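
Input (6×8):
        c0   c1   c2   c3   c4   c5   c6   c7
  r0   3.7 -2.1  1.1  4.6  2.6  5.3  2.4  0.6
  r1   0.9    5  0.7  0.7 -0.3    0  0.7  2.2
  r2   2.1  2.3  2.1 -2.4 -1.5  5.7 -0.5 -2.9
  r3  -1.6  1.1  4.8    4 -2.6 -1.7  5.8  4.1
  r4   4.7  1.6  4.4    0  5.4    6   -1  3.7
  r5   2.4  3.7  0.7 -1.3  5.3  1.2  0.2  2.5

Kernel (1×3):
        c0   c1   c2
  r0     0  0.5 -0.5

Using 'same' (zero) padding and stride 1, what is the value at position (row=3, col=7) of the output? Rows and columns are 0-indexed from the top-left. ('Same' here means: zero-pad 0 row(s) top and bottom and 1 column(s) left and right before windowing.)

2.05

The receptive field on the zero-padded input at this output position is [5.8 4.1 0]. Elementwise product with the kernel and sum: 4.1·0.5 + 0·-0.5.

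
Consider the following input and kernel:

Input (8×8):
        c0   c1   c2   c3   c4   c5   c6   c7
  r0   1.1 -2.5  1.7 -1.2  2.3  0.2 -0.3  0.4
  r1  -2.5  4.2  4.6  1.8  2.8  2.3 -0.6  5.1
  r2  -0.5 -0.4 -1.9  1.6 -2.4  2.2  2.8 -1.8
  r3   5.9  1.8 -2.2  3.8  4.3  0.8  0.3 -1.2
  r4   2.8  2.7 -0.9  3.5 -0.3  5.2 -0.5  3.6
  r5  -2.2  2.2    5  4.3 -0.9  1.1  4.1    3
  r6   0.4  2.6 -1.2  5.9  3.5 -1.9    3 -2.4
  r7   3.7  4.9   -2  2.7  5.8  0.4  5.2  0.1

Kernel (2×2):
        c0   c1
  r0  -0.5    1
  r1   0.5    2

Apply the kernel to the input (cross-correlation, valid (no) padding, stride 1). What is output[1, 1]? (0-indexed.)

The receptive field on the input at this output position is [4.2 4.6 / -0.4 -1.9]. Elementwise product with the kernel and sum: 4.2·-0.5 + 4.6·1 + -0.4·0.5 + -1.9·2.

-1.5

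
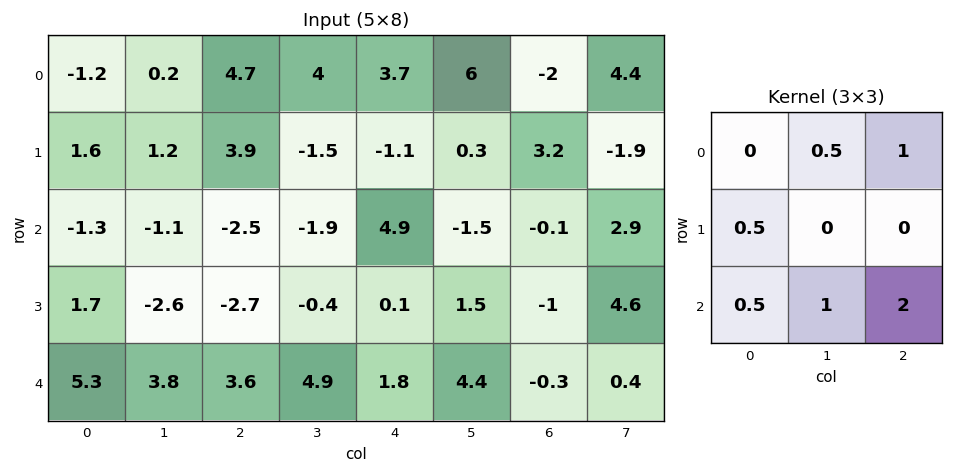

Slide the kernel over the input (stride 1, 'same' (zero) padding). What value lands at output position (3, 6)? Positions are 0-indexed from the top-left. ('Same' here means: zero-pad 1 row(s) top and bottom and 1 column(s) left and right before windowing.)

6.3

The receptive field on the zero-padded input at this output position is [-1.5 -0.1 2.9 / 1.5 -1 4.6 / 4.4 -0.3 0.4]. Elementwise product with the kernel and sum: -0.1·0.5 + 2.9·1 + 1.5·0.5 + 4.4·0.5 + -0.3·1 + 0.4·2.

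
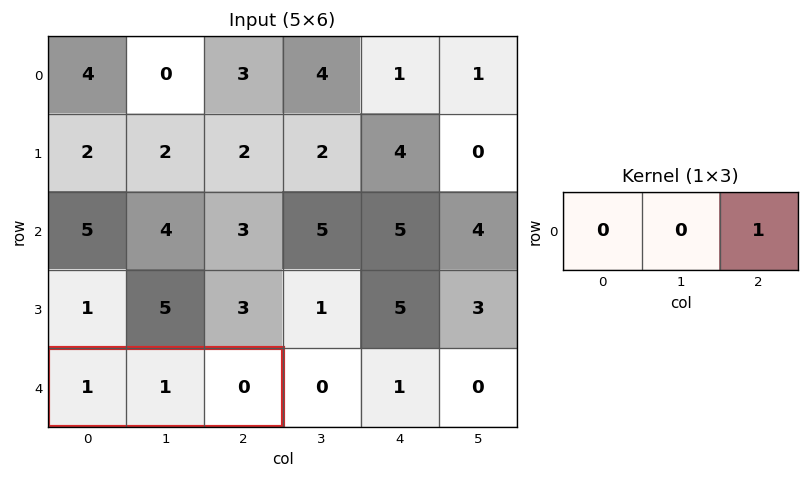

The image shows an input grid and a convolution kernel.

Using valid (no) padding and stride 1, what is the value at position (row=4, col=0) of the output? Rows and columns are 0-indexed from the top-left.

The receptive field on the input at this output position is [1 1 0]. Elementwise product with the kernel and sum: 0·1.

0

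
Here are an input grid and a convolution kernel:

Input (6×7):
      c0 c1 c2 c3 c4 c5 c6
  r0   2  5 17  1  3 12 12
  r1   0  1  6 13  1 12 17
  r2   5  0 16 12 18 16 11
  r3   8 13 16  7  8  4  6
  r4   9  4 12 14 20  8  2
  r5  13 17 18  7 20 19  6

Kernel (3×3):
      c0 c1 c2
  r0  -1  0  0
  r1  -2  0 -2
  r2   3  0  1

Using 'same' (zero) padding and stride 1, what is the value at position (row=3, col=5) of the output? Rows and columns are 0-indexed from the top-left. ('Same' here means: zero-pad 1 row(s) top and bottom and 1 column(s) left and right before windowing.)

The receptive field on the zero-padded input at this output position is [18 16 11 / 8 4 6 / 20 8 2]. Elementwise product with the kernel and sum: 18·-1 + 8·-2 + 6·-2 + 20·3 + 2·1.

16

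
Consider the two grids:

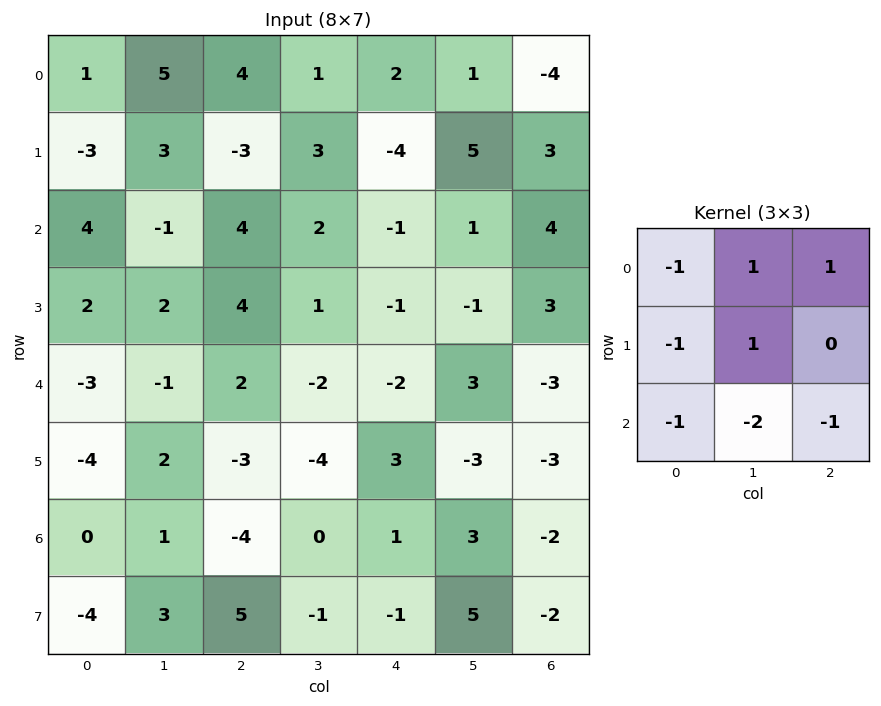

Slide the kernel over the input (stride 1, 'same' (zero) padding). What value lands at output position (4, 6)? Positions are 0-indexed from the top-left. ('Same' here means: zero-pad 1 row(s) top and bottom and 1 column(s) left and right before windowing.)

The receptive field on the zero-padded input at this output position is [-1 3 0 / 3 -3 0 / -3 -3 0]. Elementwise product with the kernel and sum: -1·-1 + 3·1 + 0·1 + 3·-1 + -3·1 + -3·-1 + -3·-2 + 0·-1.

7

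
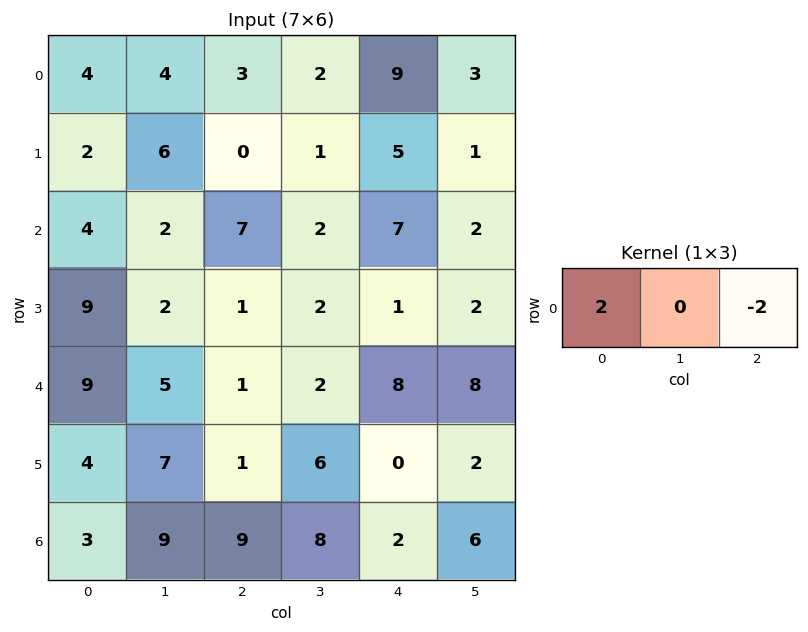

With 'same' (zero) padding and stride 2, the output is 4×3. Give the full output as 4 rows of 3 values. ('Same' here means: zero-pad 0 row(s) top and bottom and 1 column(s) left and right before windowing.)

-8 4 -2
-4 0 0
-10 6 -12
-18 2 4

Output[0,0]: The receptive field on the zero-padded input at this output position is [0 4 4]. Elementwise product with the kernel and sum: 0·2 + 4·-2.
Output[0,1]: The receptive field on the zero-padded input at this output position is [4 3 2]. Elementwise product with the kernel and sum: 4·2 + 2·-2.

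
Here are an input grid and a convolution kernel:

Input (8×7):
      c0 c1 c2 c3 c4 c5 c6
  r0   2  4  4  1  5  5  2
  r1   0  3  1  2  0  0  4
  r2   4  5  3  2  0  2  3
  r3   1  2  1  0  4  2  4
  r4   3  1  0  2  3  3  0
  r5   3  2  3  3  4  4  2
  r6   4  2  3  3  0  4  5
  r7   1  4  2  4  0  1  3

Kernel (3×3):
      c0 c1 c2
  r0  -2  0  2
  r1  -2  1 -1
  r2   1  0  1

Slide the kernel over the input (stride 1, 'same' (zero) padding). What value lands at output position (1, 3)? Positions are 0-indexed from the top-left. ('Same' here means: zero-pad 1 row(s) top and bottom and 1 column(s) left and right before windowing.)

5

The receptive field on the zero-padded input at this output position is [4 1 5 / 1 2 0 / 3 2 0]. Elementwise product with the kernel and sum: 4·-2 + 5·2 + 1·-2 + 2·1 + 0·-1 + 3·1 + 0·1.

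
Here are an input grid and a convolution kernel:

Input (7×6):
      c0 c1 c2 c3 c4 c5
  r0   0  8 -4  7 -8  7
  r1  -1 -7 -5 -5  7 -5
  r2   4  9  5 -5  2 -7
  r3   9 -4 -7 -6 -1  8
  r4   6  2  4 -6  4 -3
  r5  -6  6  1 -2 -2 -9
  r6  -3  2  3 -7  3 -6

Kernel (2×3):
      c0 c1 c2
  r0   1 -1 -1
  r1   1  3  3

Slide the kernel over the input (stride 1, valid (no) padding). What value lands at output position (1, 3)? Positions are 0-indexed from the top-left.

The receptive field on the input at this output position is [-5 7 -5 / -5 2 -7]. Elementwise product with the kernel and sum: -5·1 + 7·-1 + -5·-1 + -5·1 + 2·3 + -7·3.

-27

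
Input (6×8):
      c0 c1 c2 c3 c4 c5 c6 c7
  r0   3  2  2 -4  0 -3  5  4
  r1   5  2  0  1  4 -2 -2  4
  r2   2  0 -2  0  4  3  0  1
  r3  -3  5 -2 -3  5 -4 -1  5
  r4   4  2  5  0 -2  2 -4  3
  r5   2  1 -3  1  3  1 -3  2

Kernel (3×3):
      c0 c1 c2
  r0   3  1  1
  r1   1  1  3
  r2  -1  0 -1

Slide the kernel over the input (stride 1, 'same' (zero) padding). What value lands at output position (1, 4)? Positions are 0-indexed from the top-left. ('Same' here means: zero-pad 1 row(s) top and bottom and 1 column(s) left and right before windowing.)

-19

The receptive field on the zero-padded input at this output position is [-4 0 -3 / 1 4 -2 / 0 4 3]. Elementwise product with the kernel and sum: -4·3 + 0·1 + -3·1 + 1·1 + 4·1 + -2·3 + 0·-1 + 3·-1.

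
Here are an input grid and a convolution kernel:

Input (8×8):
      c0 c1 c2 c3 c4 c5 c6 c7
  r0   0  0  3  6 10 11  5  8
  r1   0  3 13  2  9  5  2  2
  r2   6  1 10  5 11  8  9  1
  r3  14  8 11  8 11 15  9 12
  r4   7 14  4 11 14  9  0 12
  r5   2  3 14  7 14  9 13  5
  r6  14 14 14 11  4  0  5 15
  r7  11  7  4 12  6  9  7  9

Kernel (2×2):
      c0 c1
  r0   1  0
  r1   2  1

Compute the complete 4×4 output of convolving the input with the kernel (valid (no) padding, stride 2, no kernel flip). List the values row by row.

Output[0,0]: The receptive field on the input at this output position is [0 0 / 0 3]. Elementwise product with the kernel and sum: 0·1 + 0·2 + 3·1.
Output[0,1]: The receptive field on the input at this output position is [3 6 / 13 2]. Elementwise product with the kernel and sum: 3·1 + 13·2 + 2·1.

3 31 33 11
42 40 48 39
14 39 51 31
43 34 25 28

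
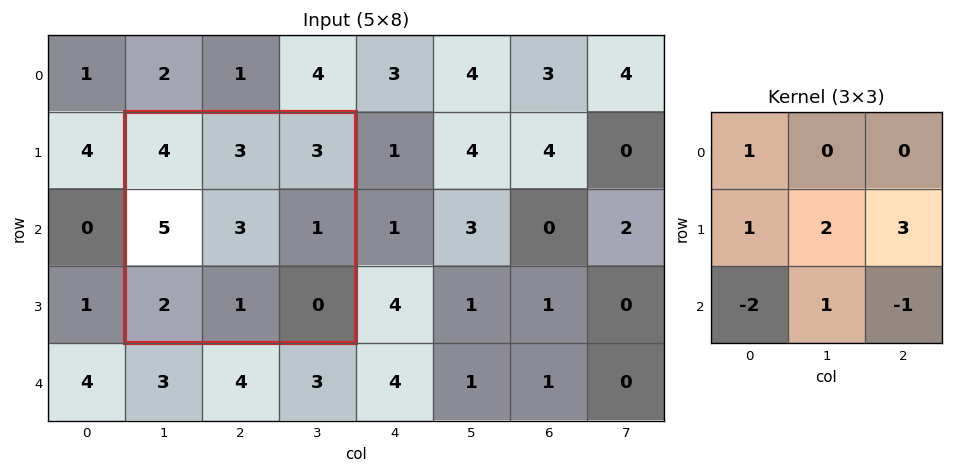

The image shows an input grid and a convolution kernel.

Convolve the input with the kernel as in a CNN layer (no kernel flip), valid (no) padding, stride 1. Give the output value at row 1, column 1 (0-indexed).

15

The receptive field on the input at this output position is [4 3 3 / 5 3 1 / 2 1 0]. Elementwise product with the kernel and sum: 4·1 + 5·1 + 3·2 + 1·3 + 2·-2 + 1·1 + 0·-1.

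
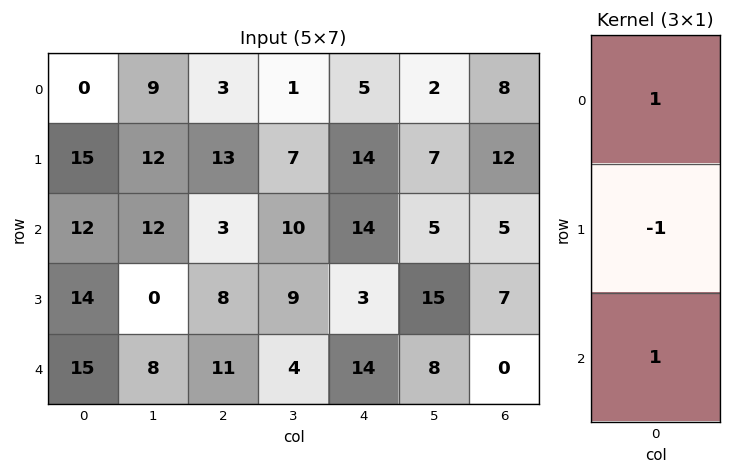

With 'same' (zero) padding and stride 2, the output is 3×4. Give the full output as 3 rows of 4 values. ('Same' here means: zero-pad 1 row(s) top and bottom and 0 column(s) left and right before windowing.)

15 10 9 4
17 18 3 14
-1 -3 -11 7

Output[0,0]: The receptive field on the zero-padded input at this output position is [0 / 0 / 15]. Elementwise product with the kernel and sum: 0·1 + 0·-1 + 15·1.
Output[0,1]: The receptive field on the zero-padded input at this output position is [0 / 3 / 13]. Elementwise product with the kernel and sum: 0·1 + 3·-1 + 13·1.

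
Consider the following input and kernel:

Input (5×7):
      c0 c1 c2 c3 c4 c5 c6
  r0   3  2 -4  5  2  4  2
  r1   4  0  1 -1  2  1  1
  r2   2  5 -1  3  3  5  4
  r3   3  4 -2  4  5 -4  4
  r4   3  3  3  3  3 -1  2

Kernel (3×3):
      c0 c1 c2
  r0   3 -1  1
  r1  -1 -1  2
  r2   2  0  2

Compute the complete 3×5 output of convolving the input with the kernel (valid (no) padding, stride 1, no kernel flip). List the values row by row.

Output[0,0]: The receptive field on the input at this output position is [3 2 -4 / 4 0 1 / 2 5 -1]. Elementwise product with the kernel and sum: 3·3 + 2·-1 + -4·1 + 4·-1 + 0·-1 + 1·2 + 2·2 + -1·2.

3 28 -7 34 17
6 16 16 0 24
1 37 17 -2 25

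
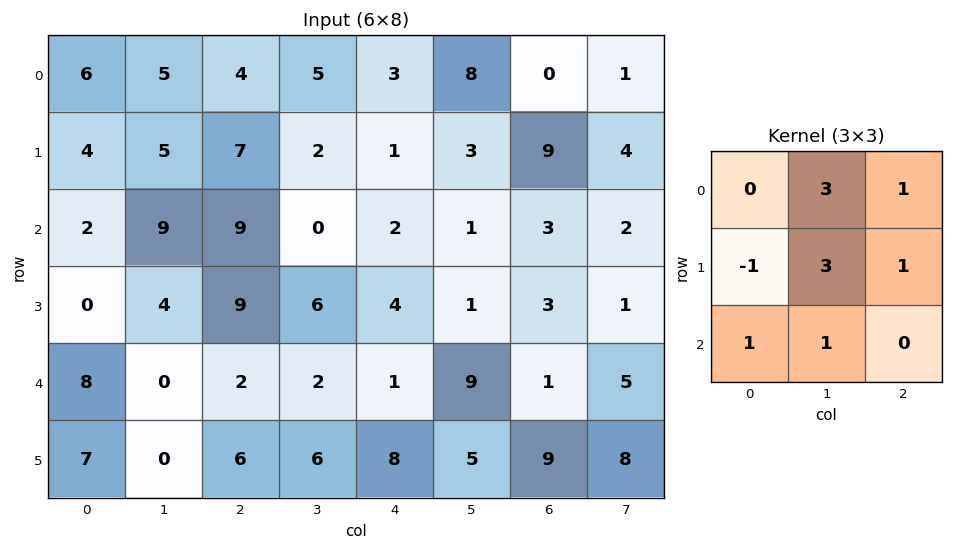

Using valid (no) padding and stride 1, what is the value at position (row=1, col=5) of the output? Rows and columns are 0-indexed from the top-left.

The receptive field on the input at this output position is [3 9 4 / 1 3 2 / 1 3 1]. Elementwise product with the kernel and sum: 9·3 + 4·1 + 1·-1 + 3·3 + 2·1 + 1·1 + 3·1.

45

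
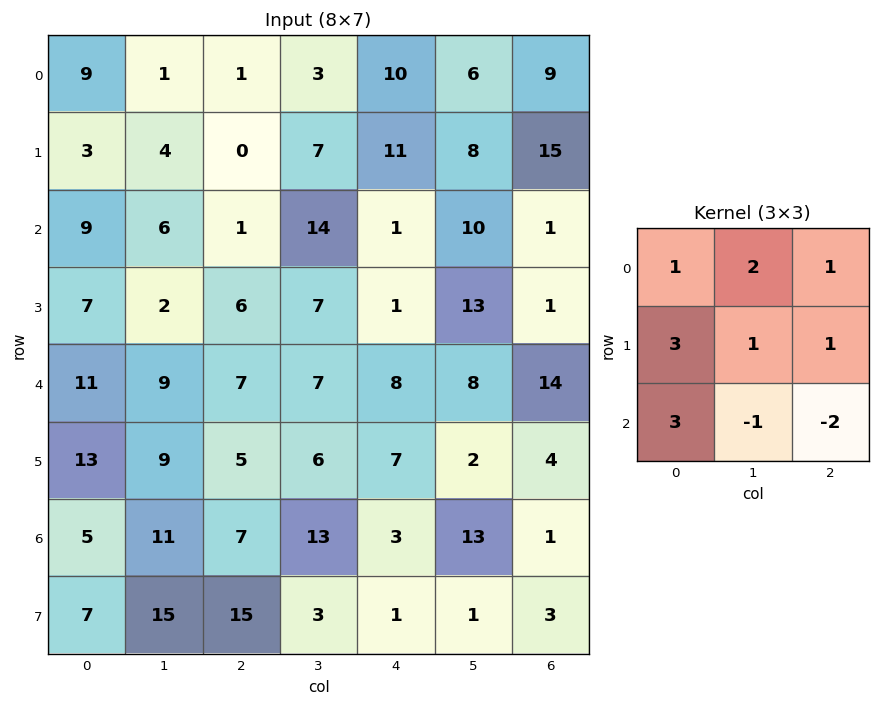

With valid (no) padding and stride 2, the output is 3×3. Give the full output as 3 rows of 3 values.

Output[0,0]: The receptive field on the input at this output position is [9 1 1 / 3 4 0 / 9 6 1]. Elementwise product with the kernel and sum: 9·1 + 1·2 + 1·1 + 3·3 + 4·1 + 0·1 + 9·3 + 6·-1 + 1·-2.
Output[0,1]: The receptive field on the input at this output position is [1 3 10 / 0 7 11 / 1 14 1]. Elementwise product with the kernel and sum: 1·1 + 3·2 + 10·1 + 0·3 + 7·1 + 11·1 + 1·3 + 14·-1 + 1·-2.

44 22 78
61 54 27
79 59 59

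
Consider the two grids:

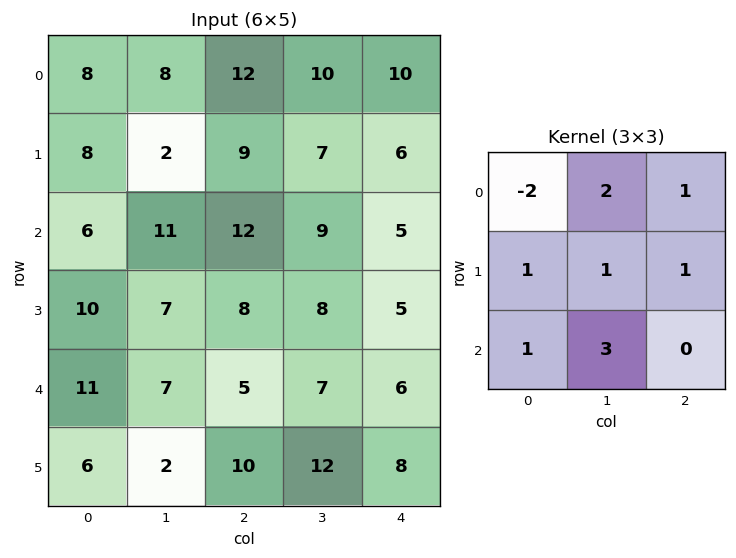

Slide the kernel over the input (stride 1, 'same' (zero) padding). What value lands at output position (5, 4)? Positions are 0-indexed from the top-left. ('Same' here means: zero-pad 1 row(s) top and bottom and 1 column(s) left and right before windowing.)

The receptive field on the zero-padded input at this output position is [7 6 0 / 12 8 0 / 0 0 0]. Elementwise product with the kernel and sum: 7·-2 + 6·2 + 0·1 + 12·1 + 8·1 + 0·1 + 0·1 + 0·3.

18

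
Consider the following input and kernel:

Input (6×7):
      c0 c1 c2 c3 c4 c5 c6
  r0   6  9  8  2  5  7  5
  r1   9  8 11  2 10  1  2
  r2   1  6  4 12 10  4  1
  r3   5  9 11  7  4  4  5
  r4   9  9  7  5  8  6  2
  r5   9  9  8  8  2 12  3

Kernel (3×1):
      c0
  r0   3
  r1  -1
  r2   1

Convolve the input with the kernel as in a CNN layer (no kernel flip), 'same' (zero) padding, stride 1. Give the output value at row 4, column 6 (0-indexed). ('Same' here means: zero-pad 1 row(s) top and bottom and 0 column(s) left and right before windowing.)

16

The receptive field on the zero-padded input at this output position is [5 / 2 / 3]. Elementwise product with the kernel and sum: 5·3 + 2·-1 + 3·1.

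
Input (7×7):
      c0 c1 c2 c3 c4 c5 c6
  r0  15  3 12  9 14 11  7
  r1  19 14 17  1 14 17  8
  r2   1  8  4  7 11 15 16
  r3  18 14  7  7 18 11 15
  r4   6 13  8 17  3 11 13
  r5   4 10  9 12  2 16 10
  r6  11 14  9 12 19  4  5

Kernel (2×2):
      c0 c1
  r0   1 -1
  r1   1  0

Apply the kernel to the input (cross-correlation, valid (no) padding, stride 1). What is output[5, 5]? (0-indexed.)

The receptive field on the input at this output position is [16 10 / 4 5]. Elementwise product with the kernel and sum: 16·1 + 10·-1 + 4·1.

10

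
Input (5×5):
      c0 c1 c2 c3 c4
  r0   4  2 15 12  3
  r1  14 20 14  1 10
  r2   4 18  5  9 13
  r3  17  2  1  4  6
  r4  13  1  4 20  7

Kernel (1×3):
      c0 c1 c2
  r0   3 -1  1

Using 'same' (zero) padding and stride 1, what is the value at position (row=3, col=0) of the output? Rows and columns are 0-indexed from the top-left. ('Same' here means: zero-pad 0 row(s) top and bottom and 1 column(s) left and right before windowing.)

-15

The receptive field on the zero-padded input at this output position is [0 17 2]. Elementwise product with the kernel and sum: 0·3 + 17·-1 + 2·1.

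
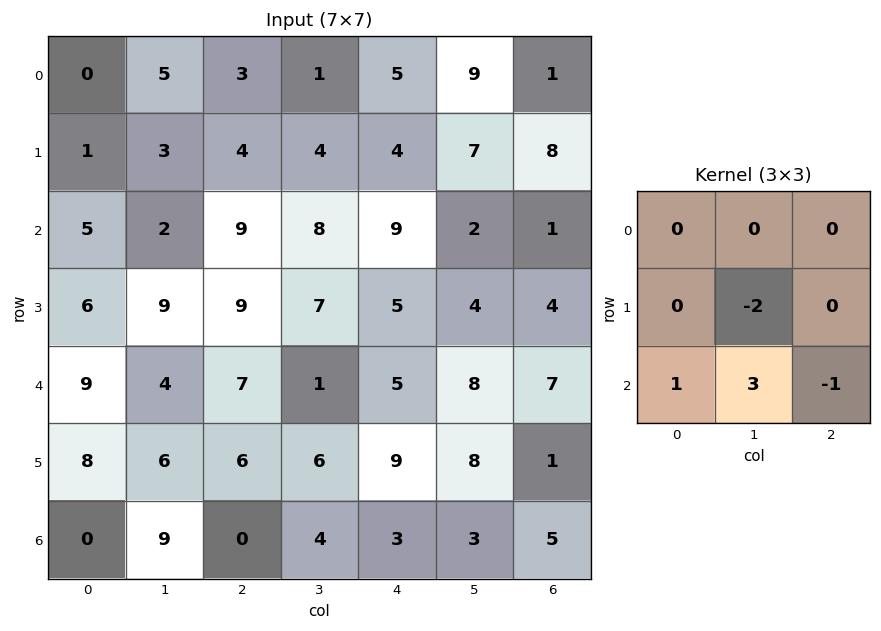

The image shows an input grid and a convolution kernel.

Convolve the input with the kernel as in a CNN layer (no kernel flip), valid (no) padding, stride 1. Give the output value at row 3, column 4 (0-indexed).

The receptive field on the input at this output position is [5 4 4 / 5 8 7 / 9 8 1]. Elementwise product with the kernel and sum: 8·-2 + 9·1 + 8·3 + 1·-1.

16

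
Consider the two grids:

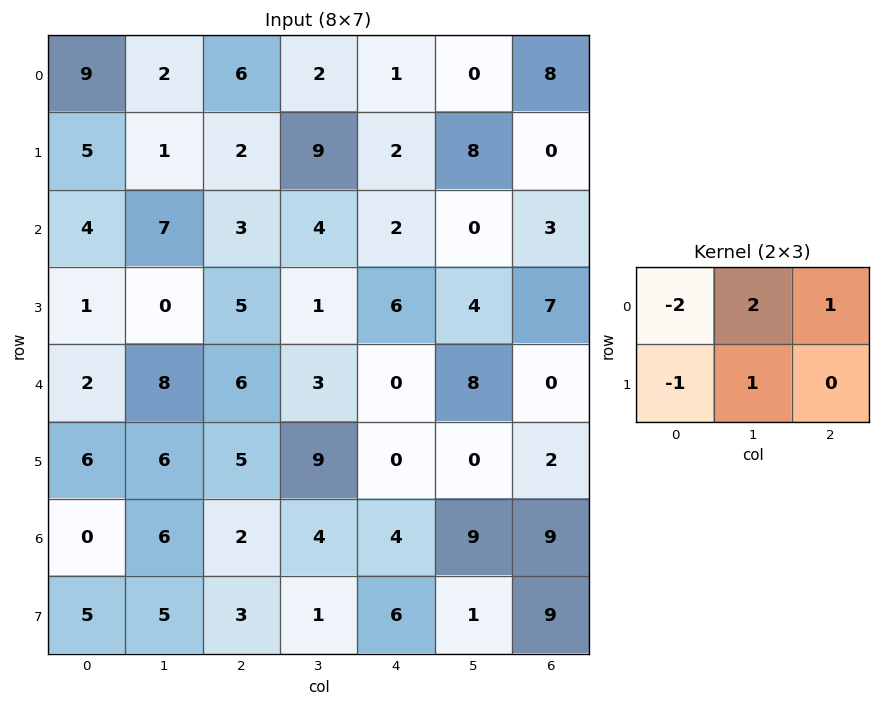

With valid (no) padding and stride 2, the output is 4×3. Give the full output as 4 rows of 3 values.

Output[0,0]: The receptive field on the input at this output position is [9 2 6 / 5 1 2]. Elementwise product with the kernel and sum: 9·-2 + 2·2 + 6·1 + 5·-1 + 1·1.

-12 0 12
8 0 -3
18 -2 16
14 6 14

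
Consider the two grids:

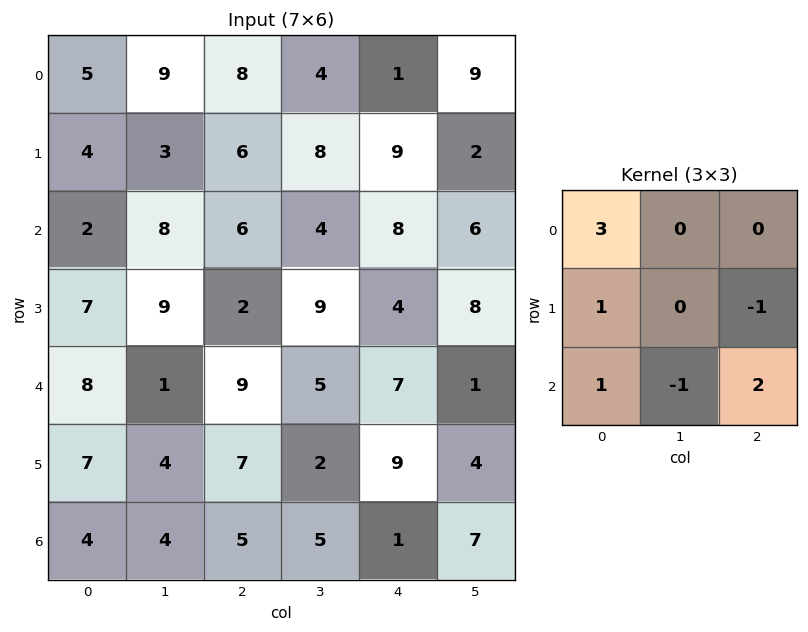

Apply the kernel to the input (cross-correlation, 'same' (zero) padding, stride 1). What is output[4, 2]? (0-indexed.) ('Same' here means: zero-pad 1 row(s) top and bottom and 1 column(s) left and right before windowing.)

The receptive field on the zero-padded input at this output position is [9 2 9 / 1 9 5 / 4 7 2]. Elementwise product with the kernel and sum: 9·3 + 1·1 + 5·-1 + 4·1 + 7·-1 + 2·2.

24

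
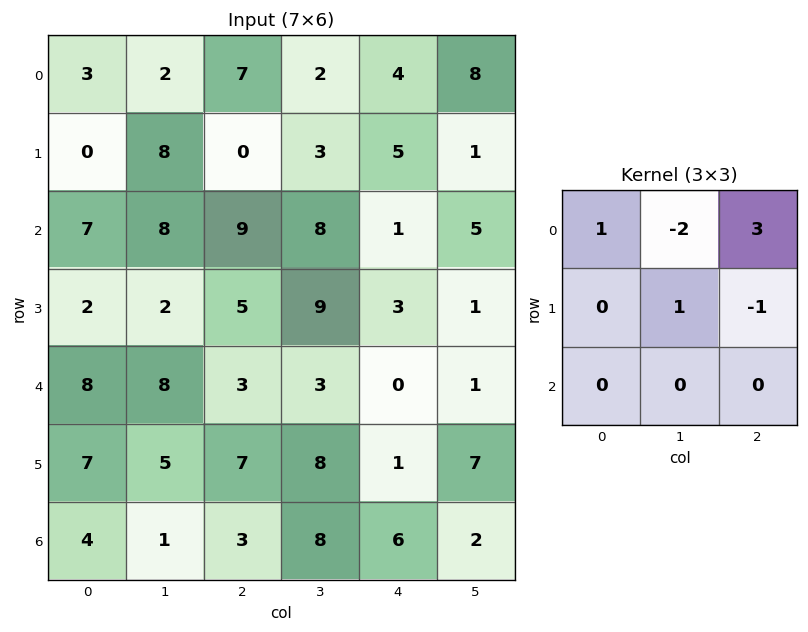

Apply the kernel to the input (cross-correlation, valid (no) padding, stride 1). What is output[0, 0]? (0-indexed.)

28

The receptive field on the input at this output position is [3 2 7 / 0 8 0 / 7 8 9]. Elementwise product with the kernel and sum: 3·1 + 2·-2 + 7·3 + 8·1 + 0·-1.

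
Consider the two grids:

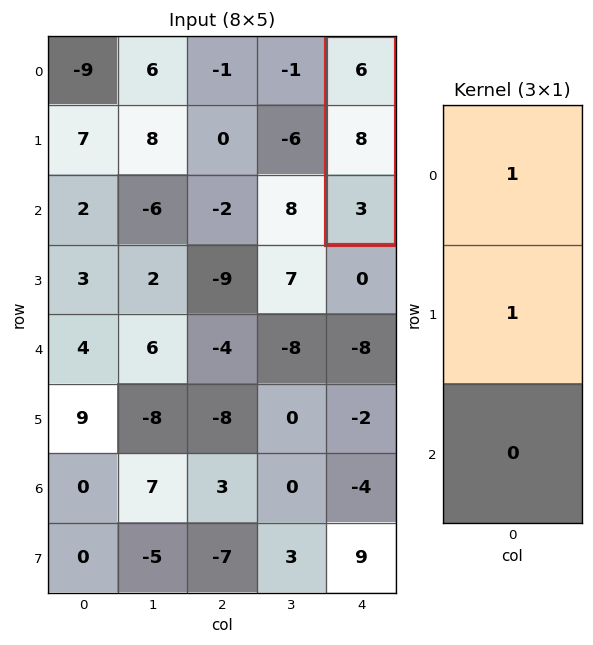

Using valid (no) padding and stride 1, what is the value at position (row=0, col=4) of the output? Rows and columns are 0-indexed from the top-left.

The receptive field on the input at this output position is [6 / 8 / 3]. Elementwise product with the kernel and sum: 6·1 + 8·1.

14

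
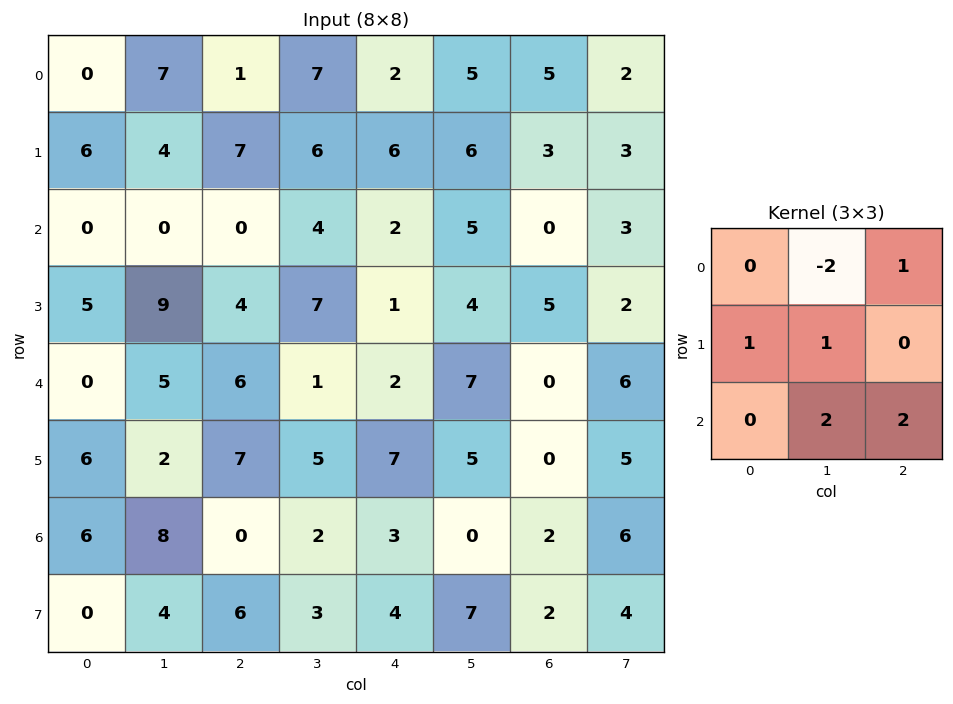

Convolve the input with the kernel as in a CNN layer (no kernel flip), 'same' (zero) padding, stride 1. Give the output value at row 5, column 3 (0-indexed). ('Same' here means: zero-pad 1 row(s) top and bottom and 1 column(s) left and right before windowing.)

The receptive field on the zero-padded input at this output position is [6 1 2 / 7 5 7 / 0 2 3]. Elementwise product with the kernel and sum: 1·-2 + 2·1 + 7·1 + 5·1 + 2·2 + 3·2.

22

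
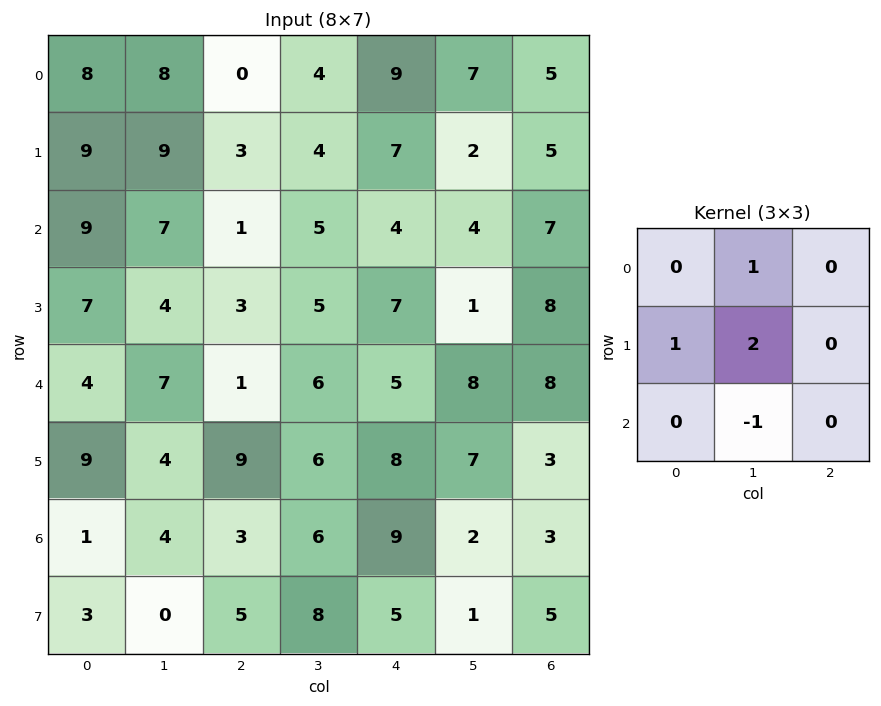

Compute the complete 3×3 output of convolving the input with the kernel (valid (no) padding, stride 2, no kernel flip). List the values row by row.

28 10 14
15 12 5
20 21 28

Output[0,0]: The receptive field on the input at this output position is [8 8 0 / 9 9 3 / 9 7 1]. Elementwise product with the kernel and sum: 8·1 + 9·1 + 9·2 + 7·-1.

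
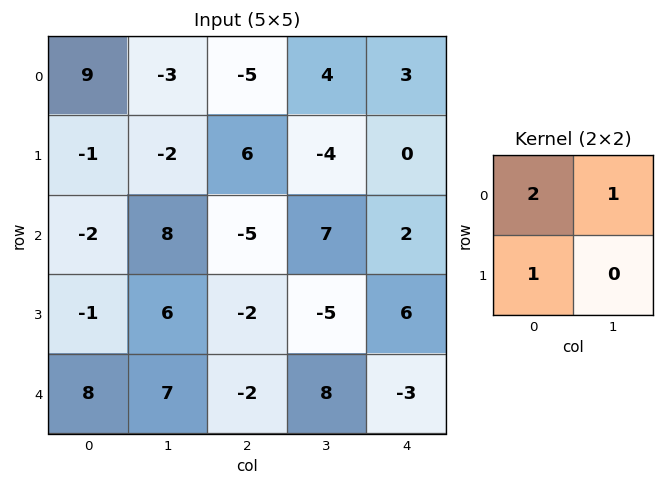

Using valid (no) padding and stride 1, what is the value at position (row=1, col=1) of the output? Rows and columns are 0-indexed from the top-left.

10

The receptive field on the input at this output position is [-2 6 / 8 -5]. Elementwise product with the kernel and sum: -2·2 + 6·1 + 8·1.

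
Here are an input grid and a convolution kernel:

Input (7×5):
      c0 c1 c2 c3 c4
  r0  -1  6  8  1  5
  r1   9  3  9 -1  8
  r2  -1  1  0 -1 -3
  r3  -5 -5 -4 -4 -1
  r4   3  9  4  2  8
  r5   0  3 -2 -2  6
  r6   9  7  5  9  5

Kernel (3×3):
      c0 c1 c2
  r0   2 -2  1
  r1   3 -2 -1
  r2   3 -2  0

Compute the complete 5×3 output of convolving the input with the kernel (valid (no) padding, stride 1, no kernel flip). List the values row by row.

Output[0,0]: The receptive field on the input at this output position is [-1 6 8 / 9 3 9 / -1 1 0]. Elementwise product with the kernel and sum: -1·2 + 6·-2 + 8·1 + 9·3 + 3·-2 + 9·-1 + -1·3 + 1·-2.

1 -8 42
11 -16 29
-14 17 4
-23 24 -3
1 38 1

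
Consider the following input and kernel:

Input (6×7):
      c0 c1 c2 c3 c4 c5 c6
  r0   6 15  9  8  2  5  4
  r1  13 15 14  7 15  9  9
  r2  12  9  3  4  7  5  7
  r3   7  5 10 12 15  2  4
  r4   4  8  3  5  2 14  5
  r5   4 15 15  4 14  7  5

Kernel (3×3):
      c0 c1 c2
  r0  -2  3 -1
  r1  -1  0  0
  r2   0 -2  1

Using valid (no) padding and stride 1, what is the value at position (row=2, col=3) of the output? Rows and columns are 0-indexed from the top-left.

The receptive field on the input at this output position is [4 7 5 / 12 15 2 / 5 2 14]. Elementwise product with the kernel and sum: 4·-2 + 7·3 + 5·-1 + 12·-1 + 2·-2 + 14·1.

6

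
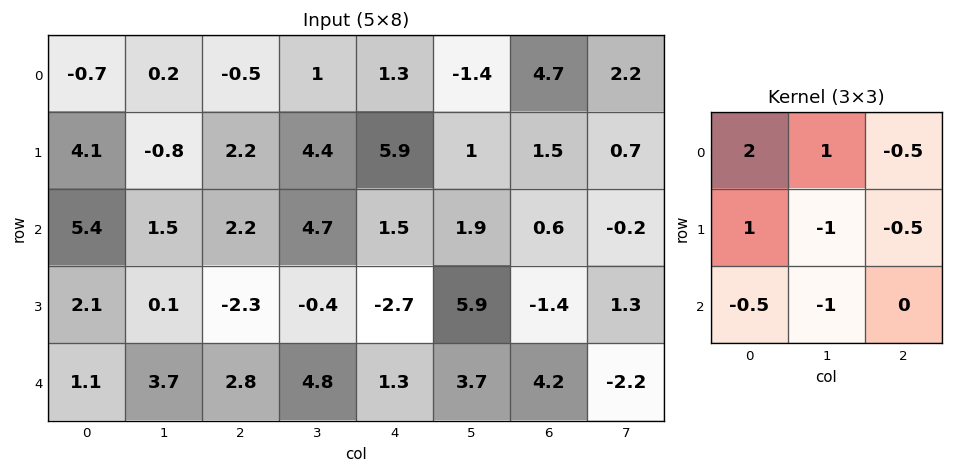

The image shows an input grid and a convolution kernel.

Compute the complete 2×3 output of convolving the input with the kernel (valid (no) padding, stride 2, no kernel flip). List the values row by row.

-1.35 -11.6 0.35
10.1 1.6 -7.65

Output[0,0]: The receptive field on the input at this output position is [-0.7 0.2 -0.5 / 4.1 -0.8 2.2 / 5.4 1.5 2.2]. Elementwise product with the kernel and sum: -0.7·2 + 0.2·1 + -0.5·-0.5 + 4.1·1 + -0.8·-1 + 2.2·-0.5 + 5.4·-0.5 + 1.5·-1.
Output[0,1]: The receptive field on the input at this output position is [-0.5 1 1.3 / 2.2 4.4 5.9 / 2.2 4.7 1.5]. Elementwise product with the kernel and sum: -0.5·2 + 1·1 + 1.3·-0.5 + 2.2·1 + 4.4·-1 + 5.9·-0.5 + 2.2·-0.5 + 4.7·-1.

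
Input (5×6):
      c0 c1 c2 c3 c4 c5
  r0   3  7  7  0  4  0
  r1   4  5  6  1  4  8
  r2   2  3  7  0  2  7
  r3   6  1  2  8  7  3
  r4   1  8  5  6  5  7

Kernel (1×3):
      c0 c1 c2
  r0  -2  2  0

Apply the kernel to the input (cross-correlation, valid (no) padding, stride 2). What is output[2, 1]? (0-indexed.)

The receptive field on the input at this output position is [5 6 5]. Elementwise product with the kernel and sum: 5·-2 + 6·2.

2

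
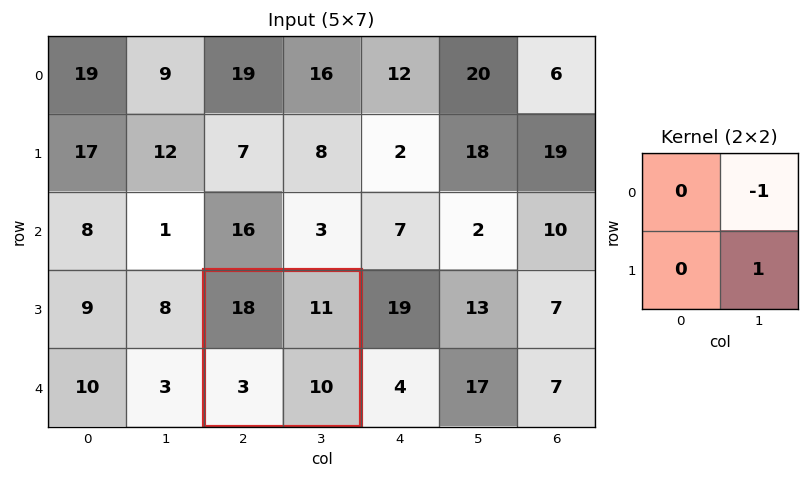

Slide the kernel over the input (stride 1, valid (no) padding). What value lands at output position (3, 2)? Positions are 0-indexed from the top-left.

-1

The receptive field on the input at this output position is [18 11 / 3 10]. Elementwise product with the kernel and sum: 11·-1 + 10·1.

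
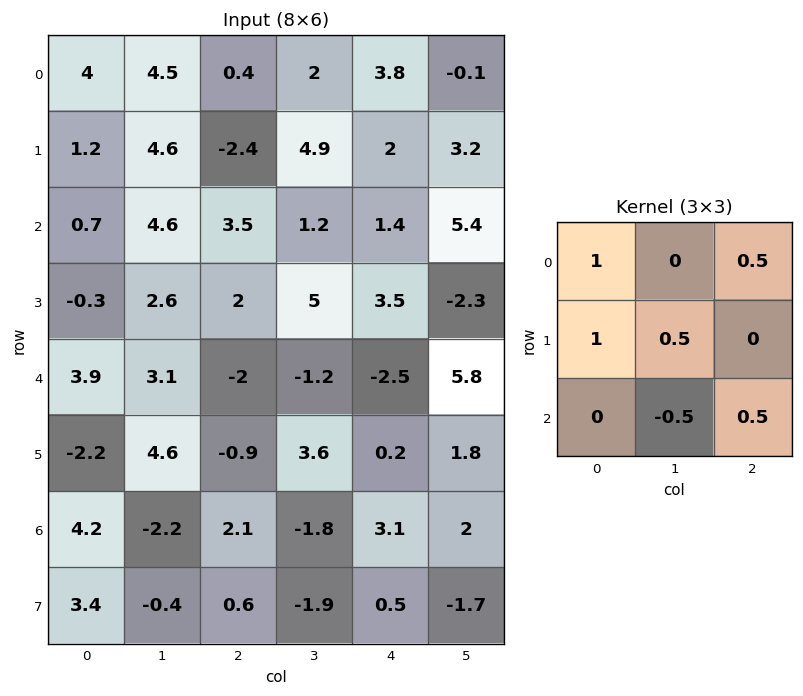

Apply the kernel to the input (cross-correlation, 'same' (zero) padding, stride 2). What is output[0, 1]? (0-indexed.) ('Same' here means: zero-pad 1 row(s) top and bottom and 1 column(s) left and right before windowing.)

The receptive field on the zero-padded input at this output position is [0 0 0 / 4.5 0.4 2 / 4.6 -2.4 4.9]. Elementwise product with the kernel and sum: 0·1 + 0·0.5 + 4.5·1 + 0.4·0.5 + -2.4·-0.5 + 4.9·0.5.

8.35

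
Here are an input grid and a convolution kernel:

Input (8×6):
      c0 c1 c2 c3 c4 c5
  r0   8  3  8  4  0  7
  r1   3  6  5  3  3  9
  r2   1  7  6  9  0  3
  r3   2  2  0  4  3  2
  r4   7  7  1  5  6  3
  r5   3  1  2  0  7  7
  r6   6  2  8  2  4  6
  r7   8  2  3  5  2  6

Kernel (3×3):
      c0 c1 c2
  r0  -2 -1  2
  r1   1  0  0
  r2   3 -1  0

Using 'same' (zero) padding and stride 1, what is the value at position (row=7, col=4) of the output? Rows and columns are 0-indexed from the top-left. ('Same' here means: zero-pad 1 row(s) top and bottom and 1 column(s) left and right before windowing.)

9

The receptive field on the zero-padded input at this output position is [2 4 6 / 5 2 6 / 0 0 0]. Elementwise product with the kernel and sum: 2·-2 + 4·-1 + 6·2 + 5·1 + 0·3 + 0·-1.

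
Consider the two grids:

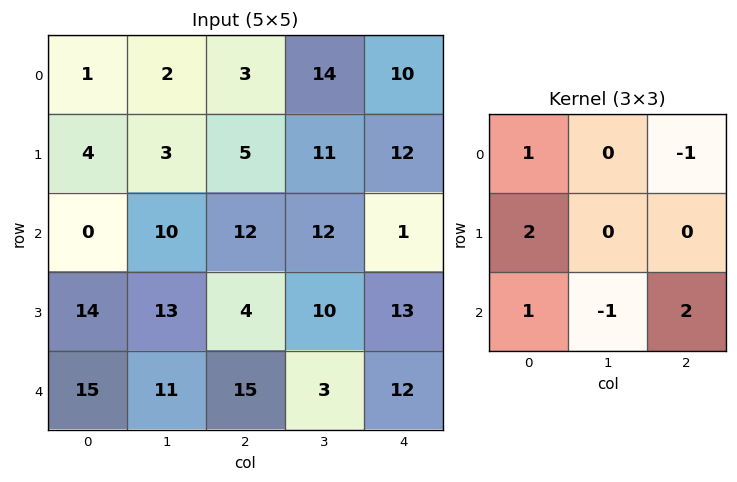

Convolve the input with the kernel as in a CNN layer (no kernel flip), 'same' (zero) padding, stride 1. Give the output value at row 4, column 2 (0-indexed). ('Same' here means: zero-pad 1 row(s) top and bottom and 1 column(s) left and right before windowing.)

The receptive field on the zero-padded input at this output position is [13 4 10 / 11 15 3 / 0 0 0]. Elementwise product with the kernel and sum: 13·1 + 10·-1 + 11·2 + 0·1 + 0·-1 + 0·2.

25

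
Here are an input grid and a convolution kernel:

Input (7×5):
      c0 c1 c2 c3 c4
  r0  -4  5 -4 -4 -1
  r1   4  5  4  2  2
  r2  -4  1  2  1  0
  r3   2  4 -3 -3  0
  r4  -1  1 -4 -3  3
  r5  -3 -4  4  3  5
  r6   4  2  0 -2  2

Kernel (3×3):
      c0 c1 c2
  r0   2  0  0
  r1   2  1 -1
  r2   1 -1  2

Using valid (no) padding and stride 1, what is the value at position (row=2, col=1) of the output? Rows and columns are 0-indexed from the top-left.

9

The receptive field on the input at this output position is [1 2 1 / 4 -3 -3 / 1 -4 -3]. Elementwise product with the kernel and sum: 1·2 + 4·2 + -3·1 + -3·-1 + 1·1 + -4·-1 + -3·2.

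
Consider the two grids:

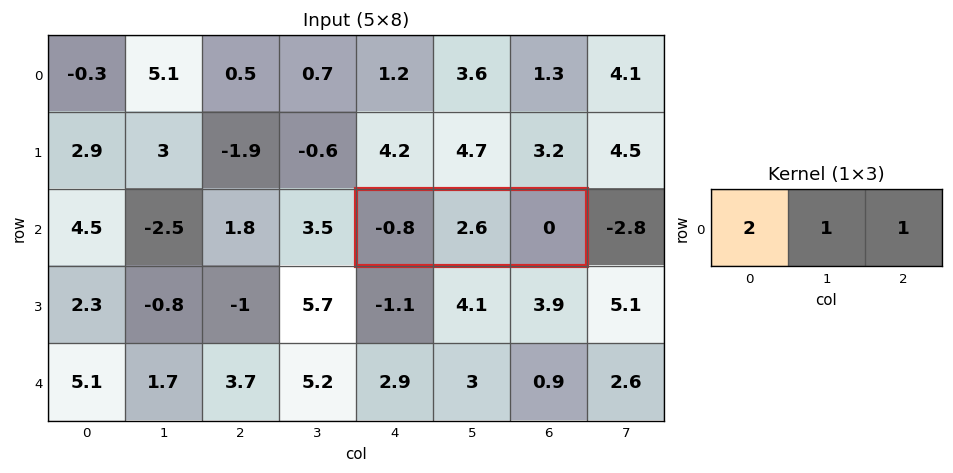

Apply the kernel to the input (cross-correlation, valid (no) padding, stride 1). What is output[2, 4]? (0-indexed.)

1

The receptive field on the input at this output position is [-0.8 2.6 0]. Elementwise product with the kernel and sum: -0.8·2 + 2.6·1 + 0·1.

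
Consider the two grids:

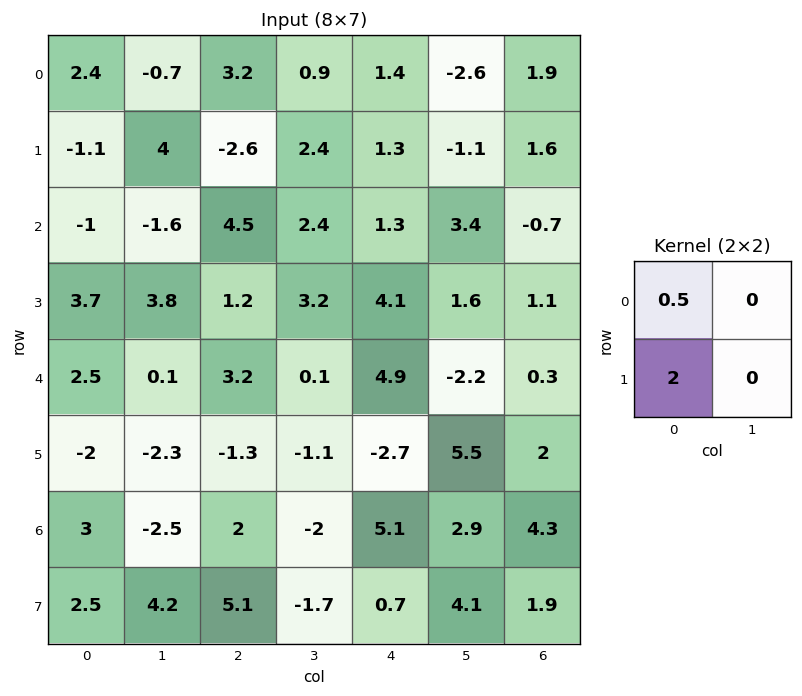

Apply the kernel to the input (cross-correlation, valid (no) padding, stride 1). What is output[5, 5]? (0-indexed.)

8.55

The receptive field on the input at this output position is [5.5 2 / 2.9 4.3]. Elementwise product with the kernel and sum: 5.5·0.5 + 2.9·2.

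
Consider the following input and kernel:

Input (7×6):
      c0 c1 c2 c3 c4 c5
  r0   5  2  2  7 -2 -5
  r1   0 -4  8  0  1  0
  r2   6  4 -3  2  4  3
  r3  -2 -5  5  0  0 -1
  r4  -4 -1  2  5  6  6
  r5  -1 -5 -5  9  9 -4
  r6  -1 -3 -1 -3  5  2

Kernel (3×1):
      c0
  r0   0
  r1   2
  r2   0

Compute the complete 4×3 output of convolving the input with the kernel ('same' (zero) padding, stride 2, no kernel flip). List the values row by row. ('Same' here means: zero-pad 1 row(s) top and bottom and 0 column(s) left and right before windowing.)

10 4 -4
12 -6 8
-8 4 12
-2 -2 10

Output[0,0]: The receptive field on the zero-padded input at this output position is [0 / 5 / 0]. Elementwise product with the kernel and sum: 5·2.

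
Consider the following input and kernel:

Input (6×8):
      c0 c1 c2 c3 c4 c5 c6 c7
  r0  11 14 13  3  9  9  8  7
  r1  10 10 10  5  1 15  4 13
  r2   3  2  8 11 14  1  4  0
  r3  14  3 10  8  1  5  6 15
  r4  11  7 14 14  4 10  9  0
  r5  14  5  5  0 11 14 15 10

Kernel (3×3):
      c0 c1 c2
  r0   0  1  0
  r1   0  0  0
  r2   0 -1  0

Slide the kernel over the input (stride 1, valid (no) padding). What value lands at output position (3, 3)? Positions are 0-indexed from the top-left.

-10

The receptive field on the input at this output position is [8 1 5 / 14 4 10 / 0 11 14]. Elementwise product with the kernel and sum: 1·1 + 11·-1.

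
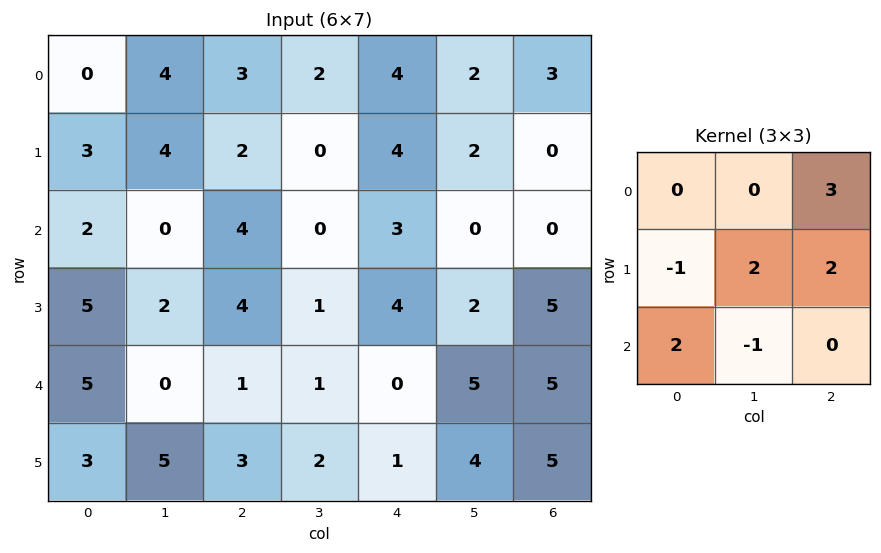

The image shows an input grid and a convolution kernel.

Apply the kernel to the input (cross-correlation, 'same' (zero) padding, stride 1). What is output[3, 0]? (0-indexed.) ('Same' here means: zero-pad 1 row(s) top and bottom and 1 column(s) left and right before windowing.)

The receptive field on the zero-padded input at this output position is [0 2 0 / 0 5 2 / 0 5 0]. Elementwise product with the kernel and sum: 0·3 + 0·-1 + 5·2 + 2·2 + 0·2 + 5·-1.

9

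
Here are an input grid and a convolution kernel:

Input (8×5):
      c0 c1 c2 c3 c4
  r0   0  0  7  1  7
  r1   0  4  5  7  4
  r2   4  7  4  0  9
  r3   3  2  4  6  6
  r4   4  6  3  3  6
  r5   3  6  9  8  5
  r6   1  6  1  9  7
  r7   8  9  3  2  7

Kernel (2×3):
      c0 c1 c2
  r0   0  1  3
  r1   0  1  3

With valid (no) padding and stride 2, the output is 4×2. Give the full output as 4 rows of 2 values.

Output[0,0]: The receptive field on the input at this output position is [0 0 7 / 0 4 5]. Elementwise product with the kernel and sum: 0·1 + 7·3 + 4·1 + 5·3.

40 41
33 51
48 44
27 53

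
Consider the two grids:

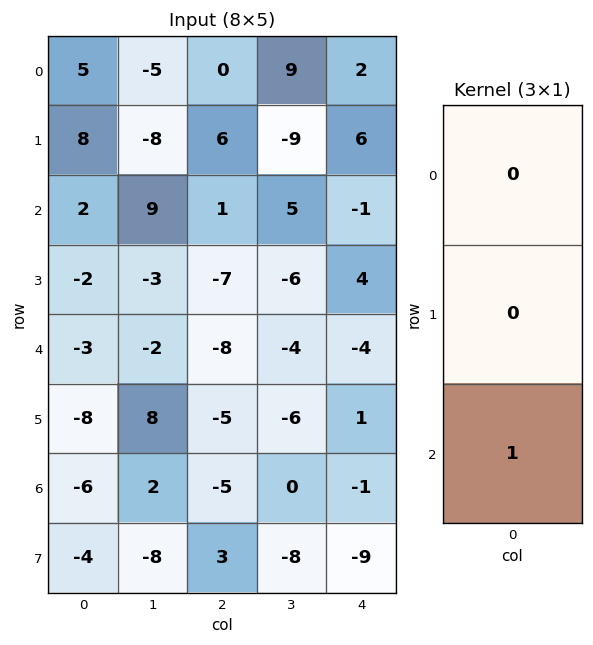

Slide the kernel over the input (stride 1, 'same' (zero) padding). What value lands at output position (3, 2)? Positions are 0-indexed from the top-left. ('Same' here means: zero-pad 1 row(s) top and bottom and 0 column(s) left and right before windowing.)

-8

The receptive field on the zero-padded input at this output position is [1 / -7 / -8]. Elementwise product with the kernel and sum: -8·1.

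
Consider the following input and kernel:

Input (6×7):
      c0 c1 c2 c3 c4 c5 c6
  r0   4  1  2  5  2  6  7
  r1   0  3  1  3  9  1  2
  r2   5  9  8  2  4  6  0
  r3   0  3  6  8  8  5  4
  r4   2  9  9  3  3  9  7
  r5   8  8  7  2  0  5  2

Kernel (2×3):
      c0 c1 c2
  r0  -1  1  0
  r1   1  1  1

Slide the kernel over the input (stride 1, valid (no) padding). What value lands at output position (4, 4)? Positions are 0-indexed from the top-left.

The receptive field on the input at this output position is [3 9 7 / 0 5 2]. Elementwise product with the kernel and sum: 3·-1 + 9·1 + 0·1 + 5·1 + 2·1.

13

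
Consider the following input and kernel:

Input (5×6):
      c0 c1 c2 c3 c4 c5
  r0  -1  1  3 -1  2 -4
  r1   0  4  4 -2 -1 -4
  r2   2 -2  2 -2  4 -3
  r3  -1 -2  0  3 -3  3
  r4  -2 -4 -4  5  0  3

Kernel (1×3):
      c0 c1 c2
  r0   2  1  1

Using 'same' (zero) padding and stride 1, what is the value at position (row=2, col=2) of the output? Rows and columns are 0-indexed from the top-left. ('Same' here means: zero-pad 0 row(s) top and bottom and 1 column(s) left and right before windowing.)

The receptive field on the zero-padded input at this output position is [-2 2 -2]. Elementwise product with the kernel and sum: -2·2 + 2·1 + -2·1.

-4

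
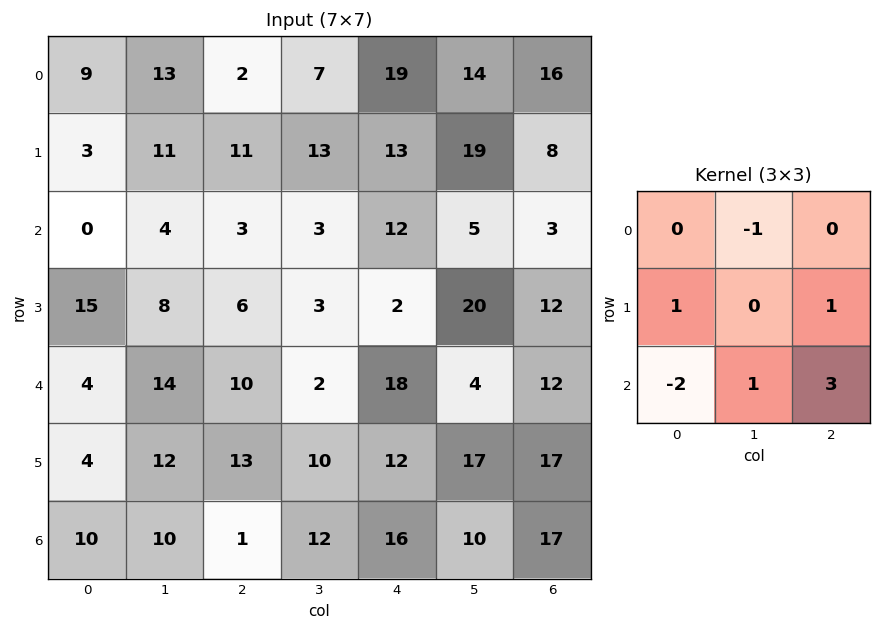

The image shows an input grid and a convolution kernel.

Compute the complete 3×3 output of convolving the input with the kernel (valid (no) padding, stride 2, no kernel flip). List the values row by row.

Output[0,0]: The receptive field on the input at this output position is [9 13 2 / 3 11 11 / 0 4 3]. Elementwise product with the kernel and sum: 13·-1 + 3·1 + 11·1 + 0·-2 + 4·1 + 3·3.

14 50 -3
53 41 13
-4 81 54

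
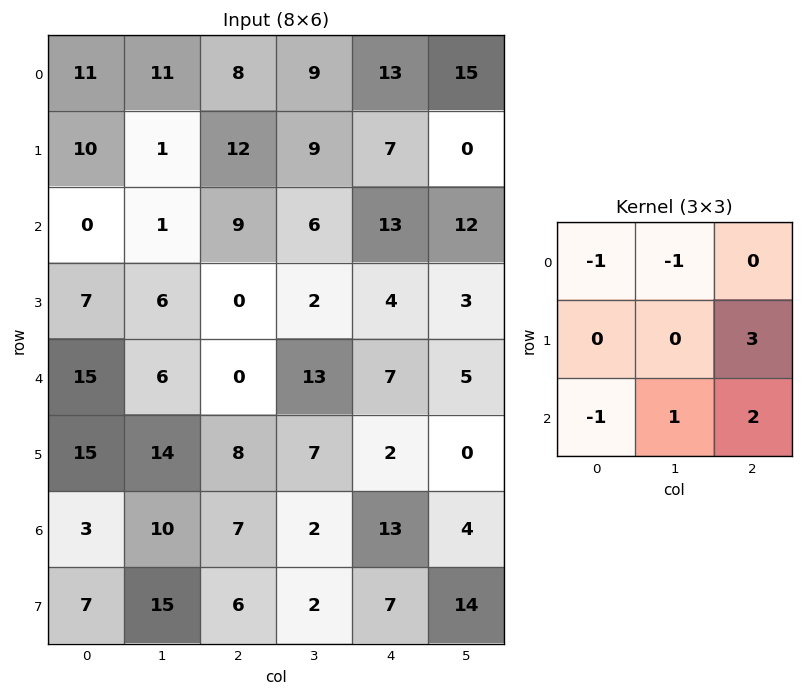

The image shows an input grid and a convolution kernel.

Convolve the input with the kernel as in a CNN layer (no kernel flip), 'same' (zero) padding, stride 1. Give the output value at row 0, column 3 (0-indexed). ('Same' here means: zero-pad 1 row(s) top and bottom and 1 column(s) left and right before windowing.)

The receptive field on the zero-padded input at this output position is [0 0 0 / 8 9 13 / 12 9 7]. Elementwise product with the kernel and sum: 0·-1 + 0·-1 + 13·3 + 12·-1 + 9·1 + 7·2.

50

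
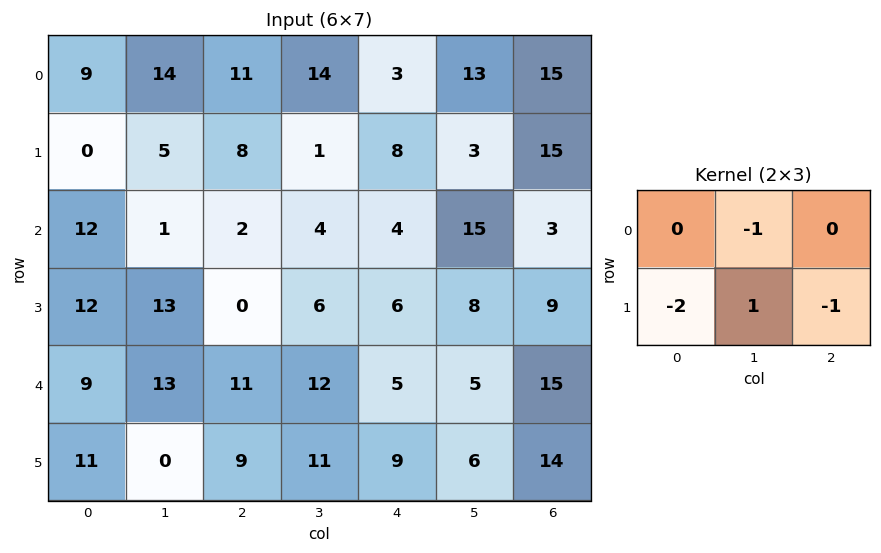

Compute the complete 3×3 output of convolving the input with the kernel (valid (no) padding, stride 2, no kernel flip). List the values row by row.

Output[0,0]: The receptive field on the input at this output position is [9 14 11 / 0 5 8]. Elementwise product with the kernel and sum: 14·-1 + 0·-2 + 5·1 + 8·-1.

-17 -37 -41
-12 -4 -28
-44 -28 -31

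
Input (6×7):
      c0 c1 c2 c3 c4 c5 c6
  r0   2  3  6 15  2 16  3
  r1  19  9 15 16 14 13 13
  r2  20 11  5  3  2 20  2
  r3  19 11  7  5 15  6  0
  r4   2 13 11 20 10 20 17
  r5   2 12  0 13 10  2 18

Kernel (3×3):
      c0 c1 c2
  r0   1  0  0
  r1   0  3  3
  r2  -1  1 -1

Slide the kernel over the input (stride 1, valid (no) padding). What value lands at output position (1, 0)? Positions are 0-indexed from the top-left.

52

The receptive field on the input at this output position is [19 9 15 / 20 11 5 / 19 11 7]. Elementwise product with the kernel and sum: 19·1 + 11·3 + 5·3 + 19·-1 + 11·1 + 7·-1.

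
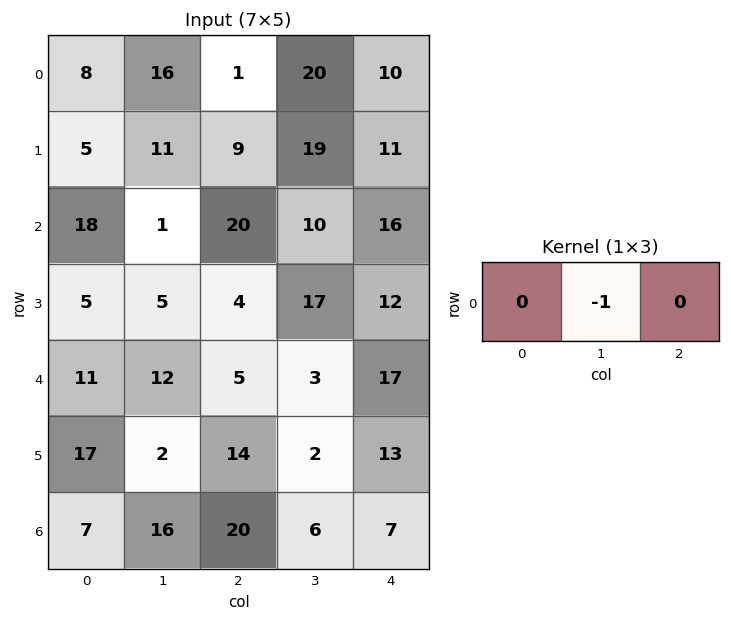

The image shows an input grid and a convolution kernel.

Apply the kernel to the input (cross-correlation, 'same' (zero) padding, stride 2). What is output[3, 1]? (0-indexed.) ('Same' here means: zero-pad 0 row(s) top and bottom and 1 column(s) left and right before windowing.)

The receptive field on the zero-padded input at this output position is [16 20 6]. Elementwise product with the kernel and sum: 20·-1.

-20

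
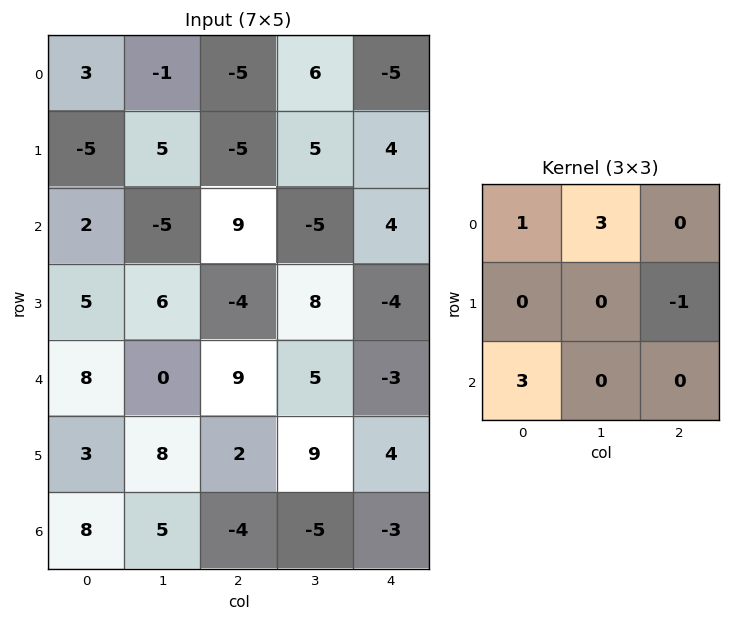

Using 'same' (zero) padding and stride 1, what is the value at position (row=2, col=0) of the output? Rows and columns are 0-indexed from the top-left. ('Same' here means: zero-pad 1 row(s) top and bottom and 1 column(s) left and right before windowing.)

-10

The receptive field on the zero-padded input at this output position is [0 -5 5 / 0 2 -5 / 0 5 6]. Elementwise product with the kernel and sum: 0·1 + -5·3 + -5·-1 + 0·3.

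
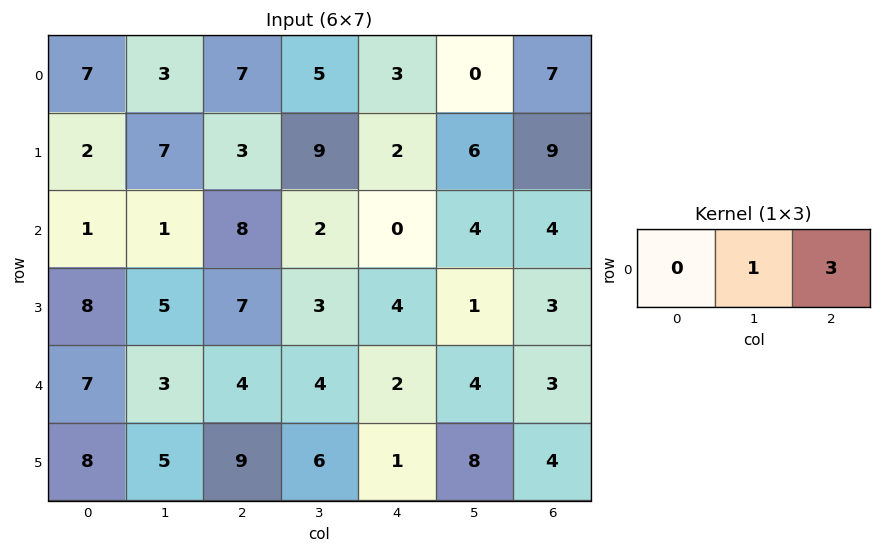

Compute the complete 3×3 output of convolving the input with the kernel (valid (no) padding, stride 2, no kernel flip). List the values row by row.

24 14 21
25 2 16
15 10 13

Output[0,0]: The receptive field on the input at this output position is [7 3 7]. Elementwise product with the kernel and sum: 3·1 + 7·3.
Output[0,1]: The receptive field on the input at this output position is [7 5 3]. Elementwise product with the kernel and sum: 5·1 + 3·3.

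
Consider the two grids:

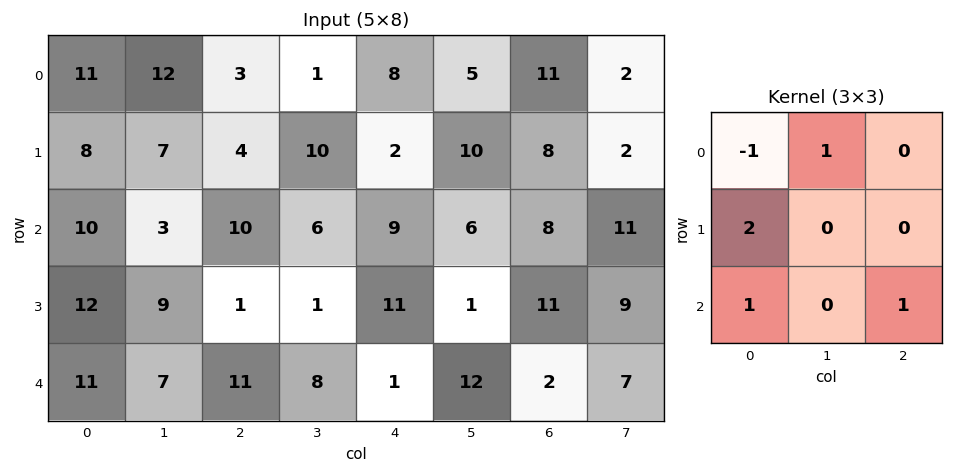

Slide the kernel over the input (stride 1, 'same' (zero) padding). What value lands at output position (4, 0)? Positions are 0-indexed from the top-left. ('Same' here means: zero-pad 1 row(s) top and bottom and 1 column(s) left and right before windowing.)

The receptive field on the zero-padded input at this output position is [0 12 9 / 0 11 7 / 0 0 0]. Elementwise product with the kernel and sum: 0·-1 + 12·1 + 0·2 + 0·1 + 0·1.

12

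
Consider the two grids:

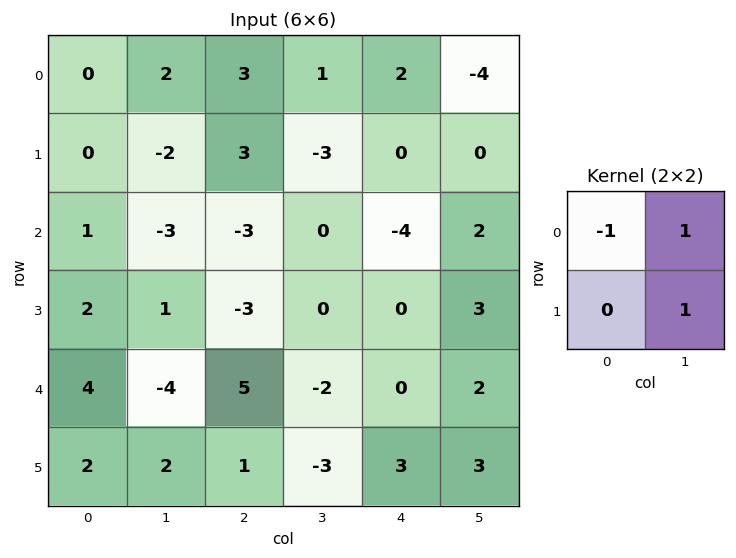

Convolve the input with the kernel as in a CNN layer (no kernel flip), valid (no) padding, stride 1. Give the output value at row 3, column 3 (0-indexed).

The receptive field on the input at this output position is [0 0 / -2 0]. Elementwise product with the kernel and sum: 0·-1 + 0·1 + 0·1.

0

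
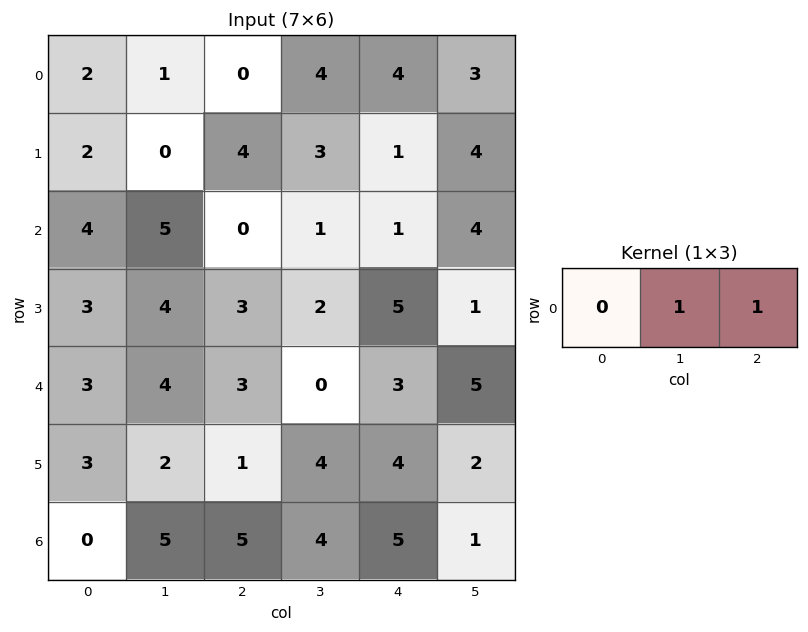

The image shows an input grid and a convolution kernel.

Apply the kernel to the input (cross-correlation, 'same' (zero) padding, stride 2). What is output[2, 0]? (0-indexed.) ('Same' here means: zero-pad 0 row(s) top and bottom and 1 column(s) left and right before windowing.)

7

The receptive field on the zero-padded input at this output position is [0 3 4]. Elementwise product with the kernel and sum: 3·1 + 4·1.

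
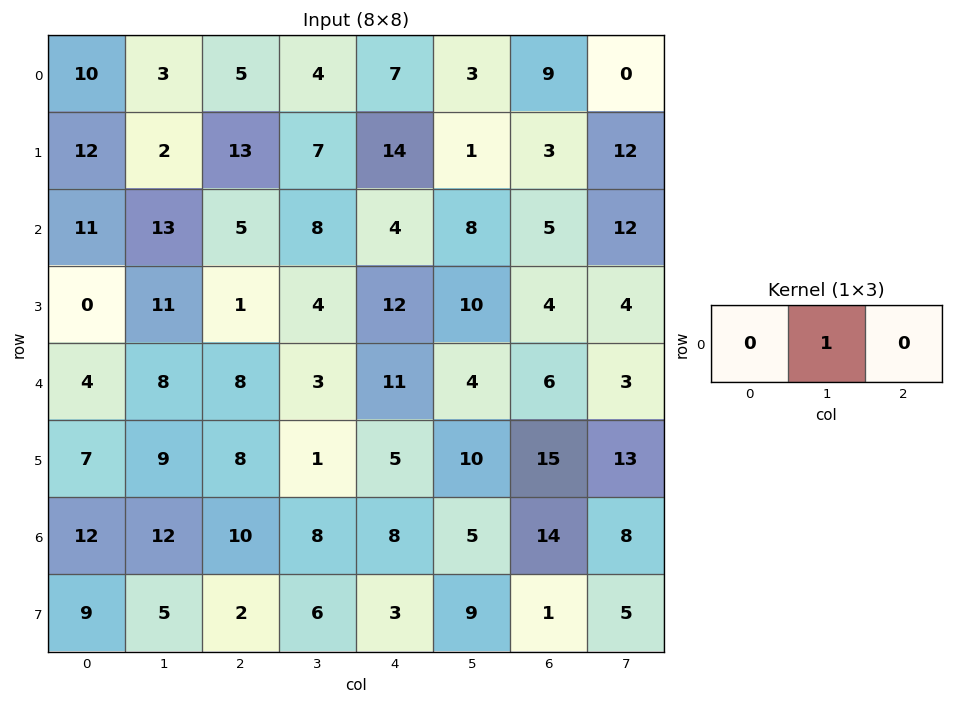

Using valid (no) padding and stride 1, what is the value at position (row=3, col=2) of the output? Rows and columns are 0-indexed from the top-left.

The receptive field on the input at this output position is [1 4 12]. Elementwise product with the kernel and sum: 4·1.

4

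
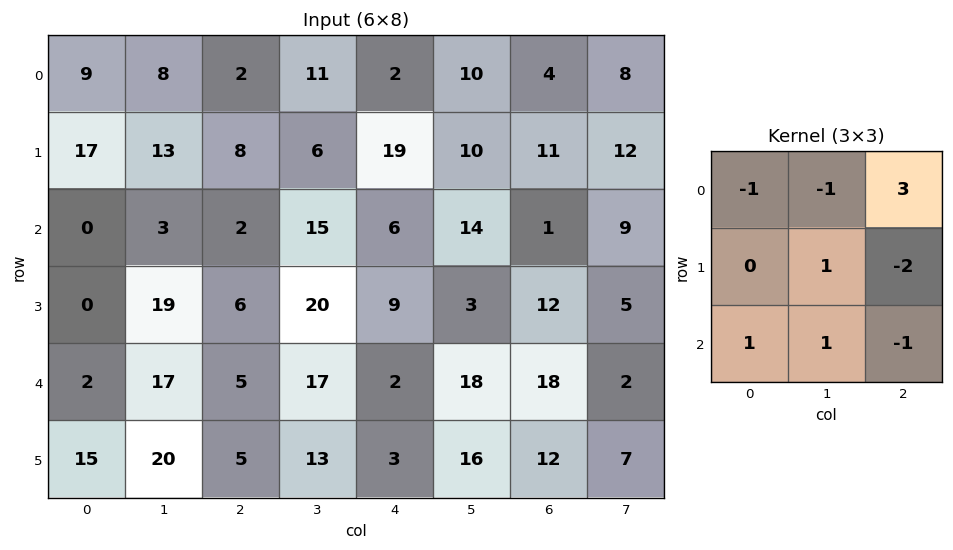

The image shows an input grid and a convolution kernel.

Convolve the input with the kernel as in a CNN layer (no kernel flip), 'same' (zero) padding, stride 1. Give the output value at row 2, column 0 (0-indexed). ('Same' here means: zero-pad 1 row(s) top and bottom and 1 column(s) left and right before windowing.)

The receptive field on the zero-padded input at this output position is [0 17 13 / 0 0 3 / 0 0 19]. Elementwise product with the kernel and sum: 0·-1 + 17·-1 + 13·3 + 0·1 + 3·-2 + 0·1 + 0·1 + 19·-1.

-3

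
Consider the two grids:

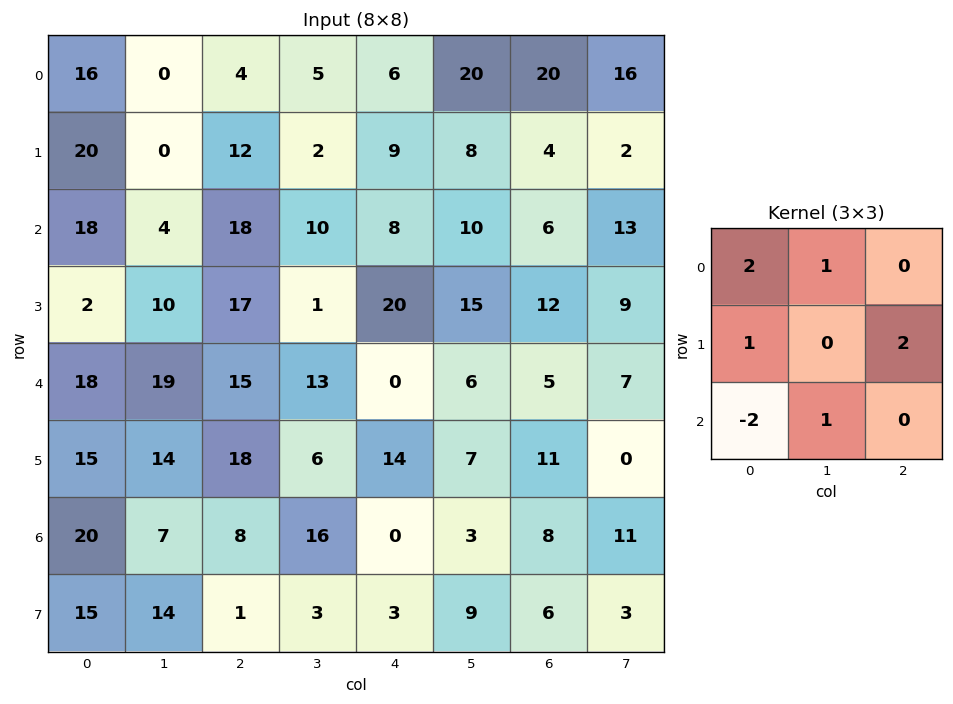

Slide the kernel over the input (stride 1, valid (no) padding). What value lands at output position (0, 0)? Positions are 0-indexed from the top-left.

44

The receptive field on the input at this output position is [16 0 4 / 20 0 12 / 18 4 18]. Elementwise product with the kernel and sum: 16·2 + 0·1 + 20·1 + 12·2 + 18·-2 + 4·1.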